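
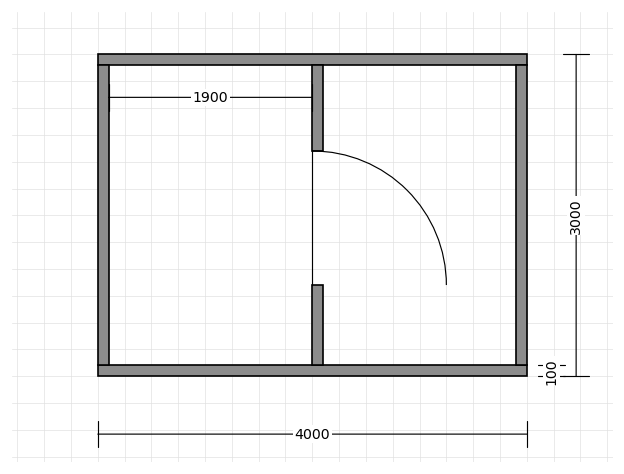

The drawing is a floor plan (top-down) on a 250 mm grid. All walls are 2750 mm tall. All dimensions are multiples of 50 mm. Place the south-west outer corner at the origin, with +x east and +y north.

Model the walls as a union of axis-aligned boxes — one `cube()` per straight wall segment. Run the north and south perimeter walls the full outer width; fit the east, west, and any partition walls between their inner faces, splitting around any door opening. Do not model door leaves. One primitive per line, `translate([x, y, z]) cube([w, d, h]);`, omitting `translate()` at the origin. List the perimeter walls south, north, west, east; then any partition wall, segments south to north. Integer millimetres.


cube([4000, 100, 2750]);
translate([0, 2900, 0]) cube([4000, 100, 2750]);
translate([0, 100, 0]) cube([100, 2800, 2750]);
translate([3900, 100, 0]) cube([100, 2800, 2750]);
translate([2000, 100, 0]) cube([100, 750, 2750]);
translate([2000, 2100, 0]) cube([100, 800, 2750]);


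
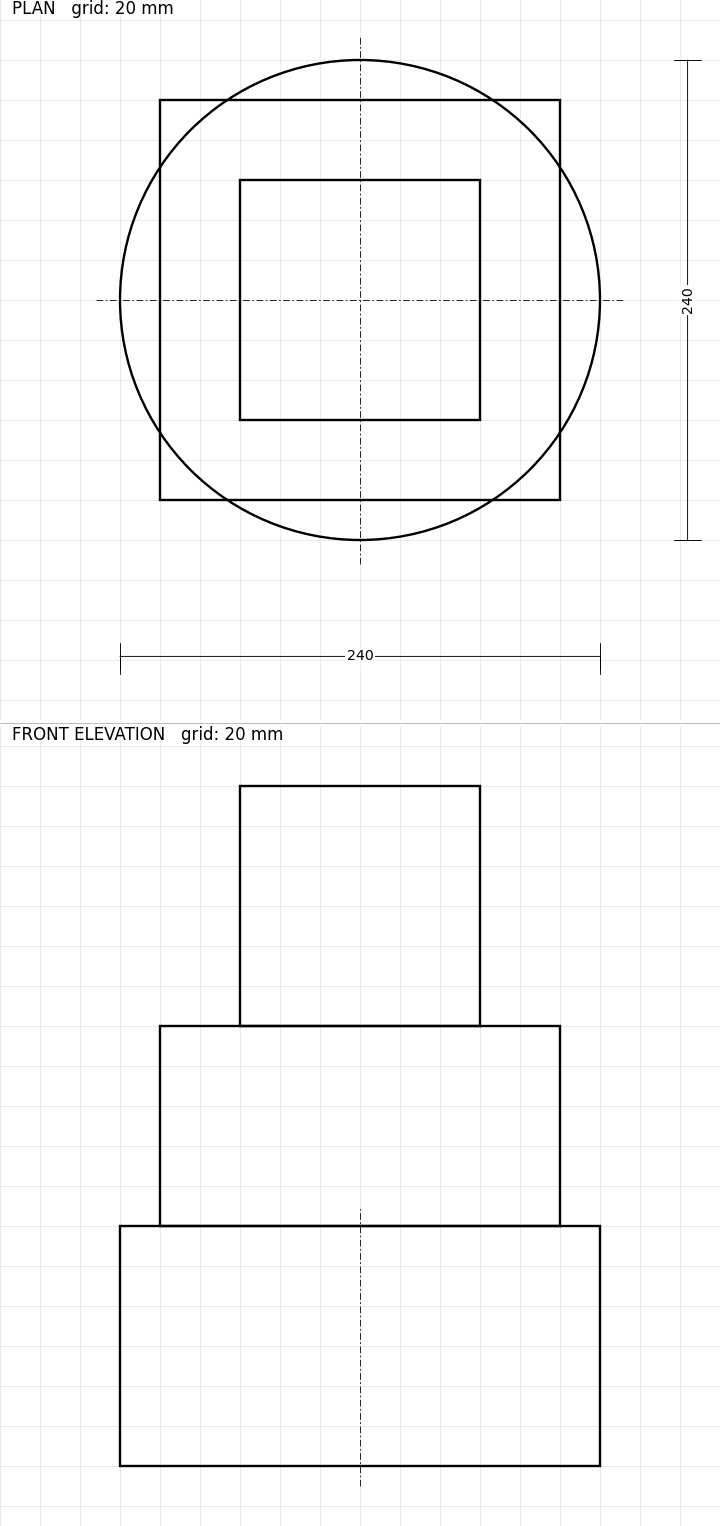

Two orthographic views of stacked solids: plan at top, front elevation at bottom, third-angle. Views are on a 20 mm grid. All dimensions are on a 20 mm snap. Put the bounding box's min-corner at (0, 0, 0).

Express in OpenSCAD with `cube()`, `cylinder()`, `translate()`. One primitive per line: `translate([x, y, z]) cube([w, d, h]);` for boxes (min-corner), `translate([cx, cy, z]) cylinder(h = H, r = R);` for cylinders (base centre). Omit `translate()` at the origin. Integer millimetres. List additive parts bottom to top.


translate([120, 120, 0]) cylinder(h = 120, r = 120);
translate([20, 20, 120]) cube([200, 200, 100]);
translate([60, 60, 220]) cube([120, 120, 120]);


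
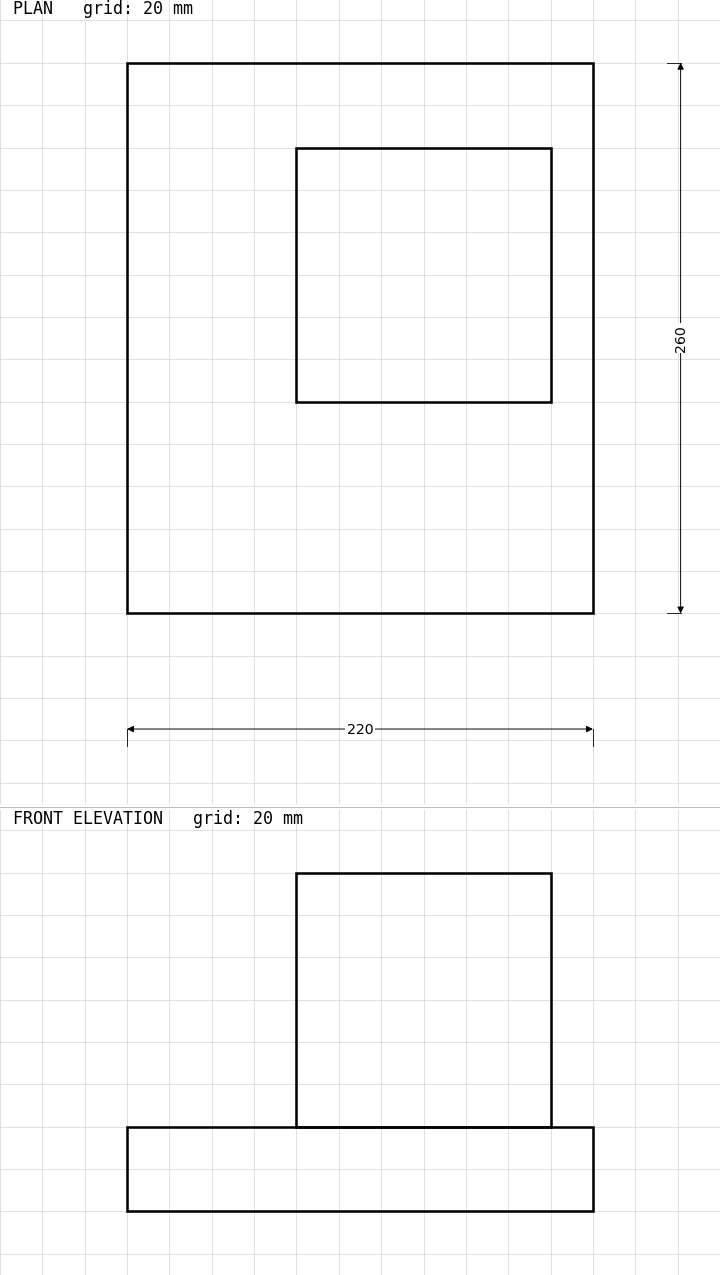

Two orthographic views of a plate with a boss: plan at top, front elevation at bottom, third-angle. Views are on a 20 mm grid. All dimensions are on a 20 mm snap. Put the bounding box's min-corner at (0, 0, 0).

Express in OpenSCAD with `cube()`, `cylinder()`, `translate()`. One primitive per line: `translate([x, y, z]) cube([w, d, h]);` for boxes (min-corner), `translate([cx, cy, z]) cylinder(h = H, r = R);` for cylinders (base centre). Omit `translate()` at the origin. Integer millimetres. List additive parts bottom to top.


cube([220, 260, 40]);
translate([80, 100, 40]) cube([120, 120, 120]);


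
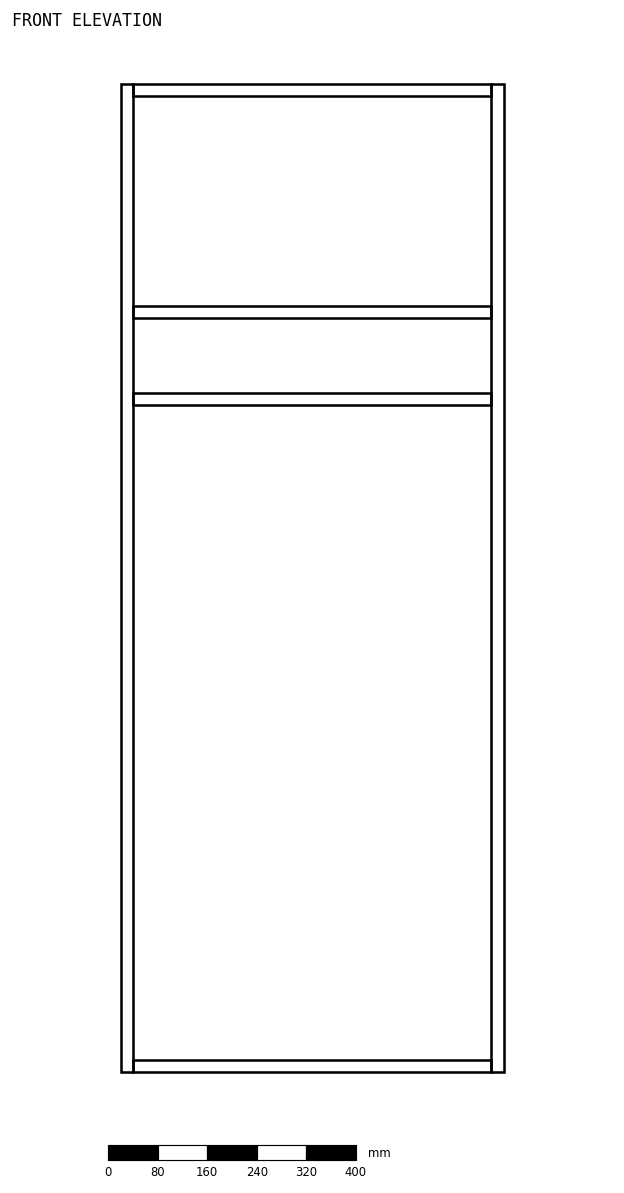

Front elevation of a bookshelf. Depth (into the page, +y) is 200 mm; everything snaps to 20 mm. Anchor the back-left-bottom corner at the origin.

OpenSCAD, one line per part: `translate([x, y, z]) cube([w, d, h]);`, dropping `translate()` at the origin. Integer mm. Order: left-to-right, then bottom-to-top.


cube([20, 200, 1600]);
translate([20, 0, 0]) cube([580, 200, 20]);
translate([20, 0, 1080]) cube([580, 200, 20]);
translate([20, 0, 1220]) cube([580, 200, 20]);
translate([20, 0, 1580]) cube([580, 200, 20]);
translate([600, 0, 0]) cube([20, 200, 1600]);


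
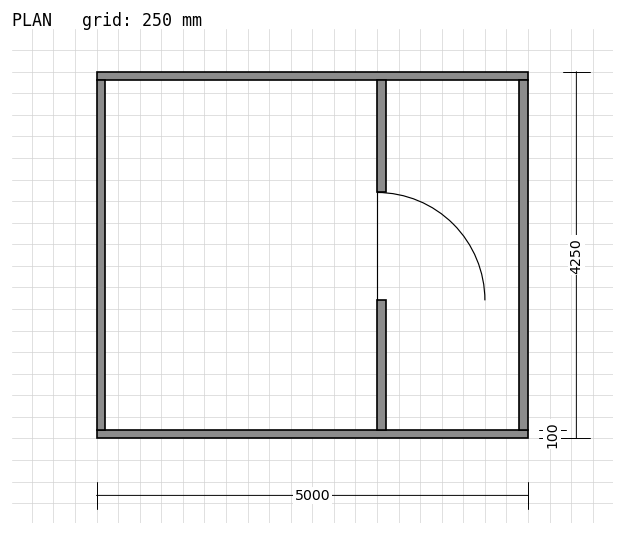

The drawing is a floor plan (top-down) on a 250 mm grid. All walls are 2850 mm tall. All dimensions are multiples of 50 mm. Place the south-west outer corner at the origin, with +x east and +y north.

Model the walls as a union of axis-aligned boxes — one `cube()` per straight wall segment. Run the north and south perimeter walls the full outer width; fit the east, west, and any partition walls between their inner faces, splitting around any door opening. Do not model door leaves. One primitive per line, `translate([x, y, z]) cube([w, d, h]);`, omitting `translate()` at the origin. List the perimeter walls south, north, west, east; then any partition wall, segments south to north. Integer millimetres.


cube([5000, 100, 2850]);
translate([0, 4150, 0]) cube([5000, 100, 2850]);
translate([0, 100, 0]) cube([100, 4050, 2850]);
translate([4900, 100, 0]) cube([100, 4050, 2850]);
translate([3250, 100, 0]) cube([100, 1500, 2850]);
translate([3250, 2850, 0]) cube([100, 1300, 2850]);


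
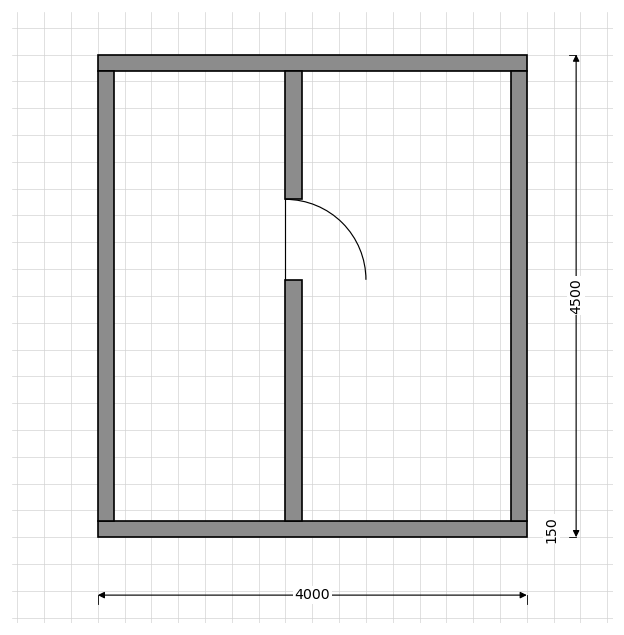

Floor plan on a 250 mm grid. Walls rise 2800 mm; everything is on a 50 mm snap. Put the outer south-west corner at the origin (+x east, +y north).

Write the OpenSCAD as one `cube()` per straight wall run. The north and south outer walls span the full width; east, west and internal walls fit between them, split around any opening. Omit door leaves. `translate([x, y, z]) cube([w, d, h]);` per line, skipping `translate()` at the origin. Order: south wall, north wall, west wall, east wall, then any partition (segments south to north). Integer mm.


cube([4000, 150, 2800]);
translate([0, 4350, 0]) cube([4000, 150, 2800]);
translate([0, 150, 0]) cube([150, 4200, 2800]);
translate([3850, 150, 0]) cube([150, 4200, 2800]);
translate([1750, 150, 0]) cube([150, 2250, 2800]);
translate([1750, 3150, 0]) cube([150, 1200, 2800]);


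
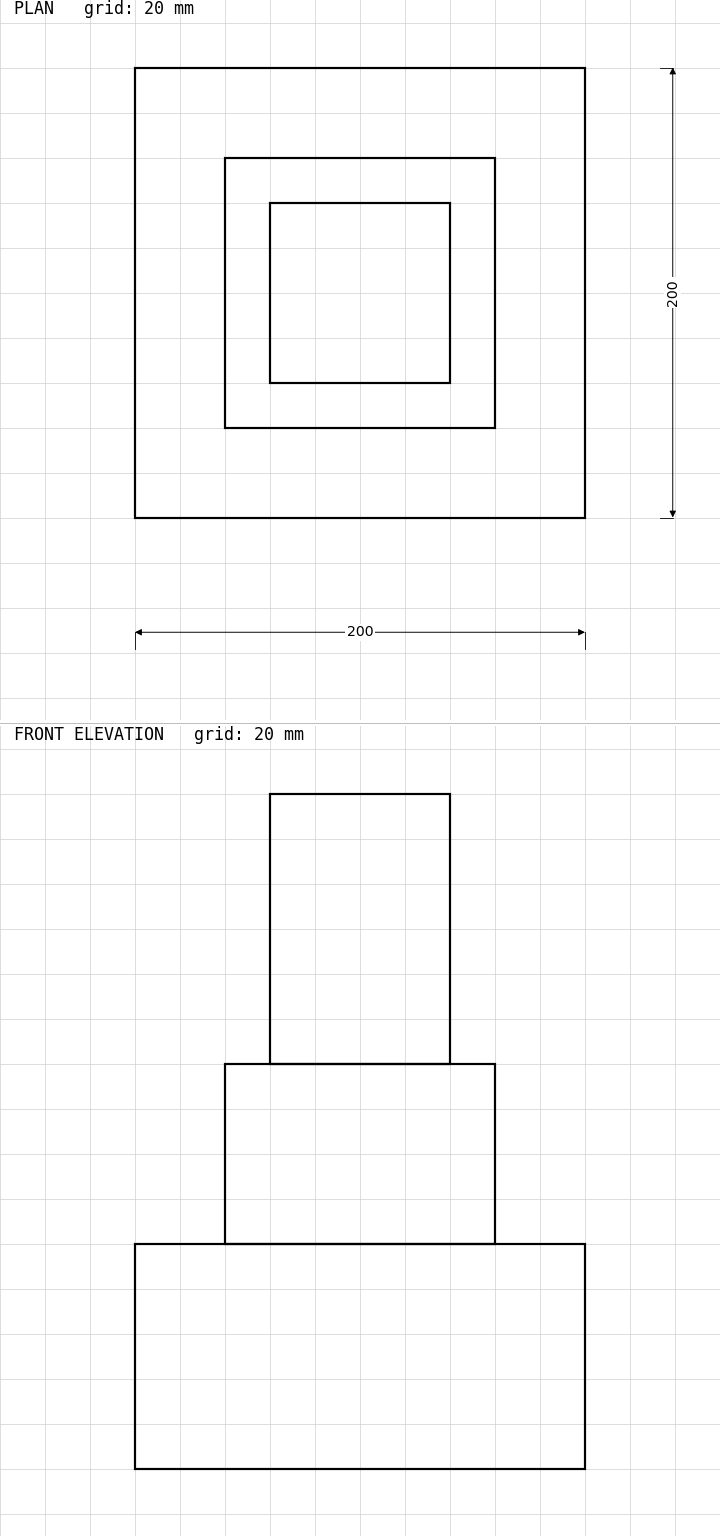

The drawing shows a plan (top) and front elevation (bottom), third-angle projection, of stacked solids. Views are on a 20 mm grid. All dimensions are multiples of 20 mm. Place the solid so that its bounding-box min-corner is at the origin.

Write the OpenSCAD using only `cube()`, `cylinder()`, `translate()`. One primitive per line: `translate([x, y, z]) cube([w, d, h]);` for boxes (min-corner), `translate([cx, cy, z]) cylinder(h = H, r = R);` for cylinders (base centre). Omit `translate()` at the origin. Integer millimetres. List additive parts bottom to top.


cube([200, 200, 100]);
translate([40, 40, 100]) cube([120, 120, 80]);
translate([60, 60, 180]) cube([80, 80, 120]);


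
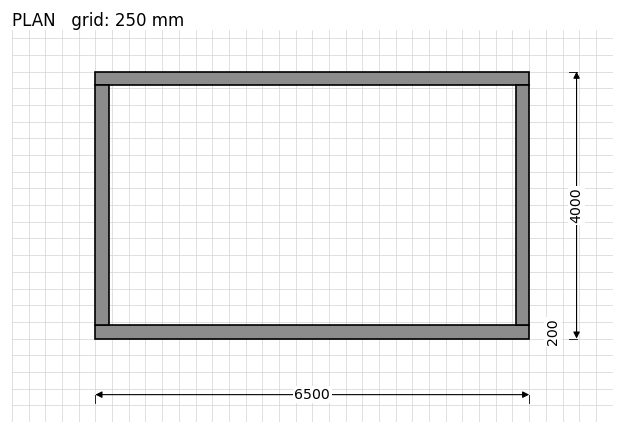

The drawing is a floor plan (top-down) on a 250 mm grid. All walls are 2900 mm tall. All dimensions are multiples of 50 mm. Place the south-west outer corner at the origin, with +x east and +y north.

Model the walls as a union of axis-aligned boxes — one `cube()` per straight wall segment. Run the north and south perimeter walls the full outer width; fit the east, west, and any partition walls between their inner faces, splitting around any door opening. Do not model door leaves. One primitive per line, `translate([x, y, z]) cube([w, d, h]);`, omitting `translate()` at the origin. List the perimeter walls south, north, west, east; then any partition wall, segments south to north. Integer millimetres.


cube([6500, 200, 2900]);
translate([0, 3800, 0]) cube([6500, 200, 2900]);
translate([0, 200, 0]) cube([200, 3600, 2900]);
translate([6300, 200, 0]) cube([200, 3600, 2900]);


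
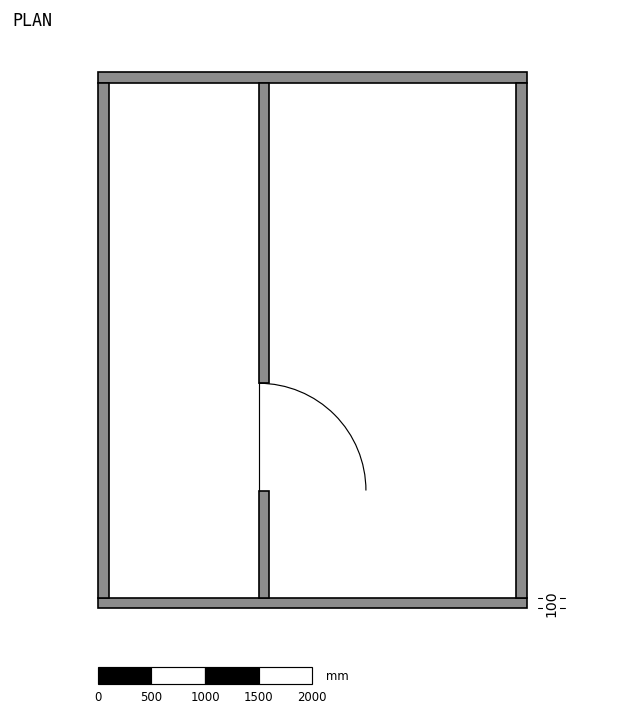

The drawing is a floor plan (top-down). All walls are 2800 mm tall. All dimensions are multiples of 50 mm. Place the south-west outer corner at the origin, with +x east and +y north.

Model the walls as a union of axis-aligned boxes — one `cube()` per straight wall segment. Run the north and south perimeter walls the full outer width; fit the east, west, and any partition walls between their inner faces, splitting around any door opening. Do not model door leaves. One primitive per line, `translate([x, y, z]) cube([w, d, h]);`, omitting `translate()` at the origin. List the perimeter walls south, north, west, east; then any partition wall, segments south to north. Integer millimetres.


cube([4000, 100, 2800]);
translate([0, 4900, 0]) cube([4000, 100, 2800]);
translate([0, 100, 0]) cube([100, 4800, 2800]);
translate([3900, 100, 0]) cube([100, 4800, 2800]);
translate([1500, 100, 0]) cube([100, 1000, 2800]);
translate([1500, 2100, 0]) cube([100, 2800, 2800]);


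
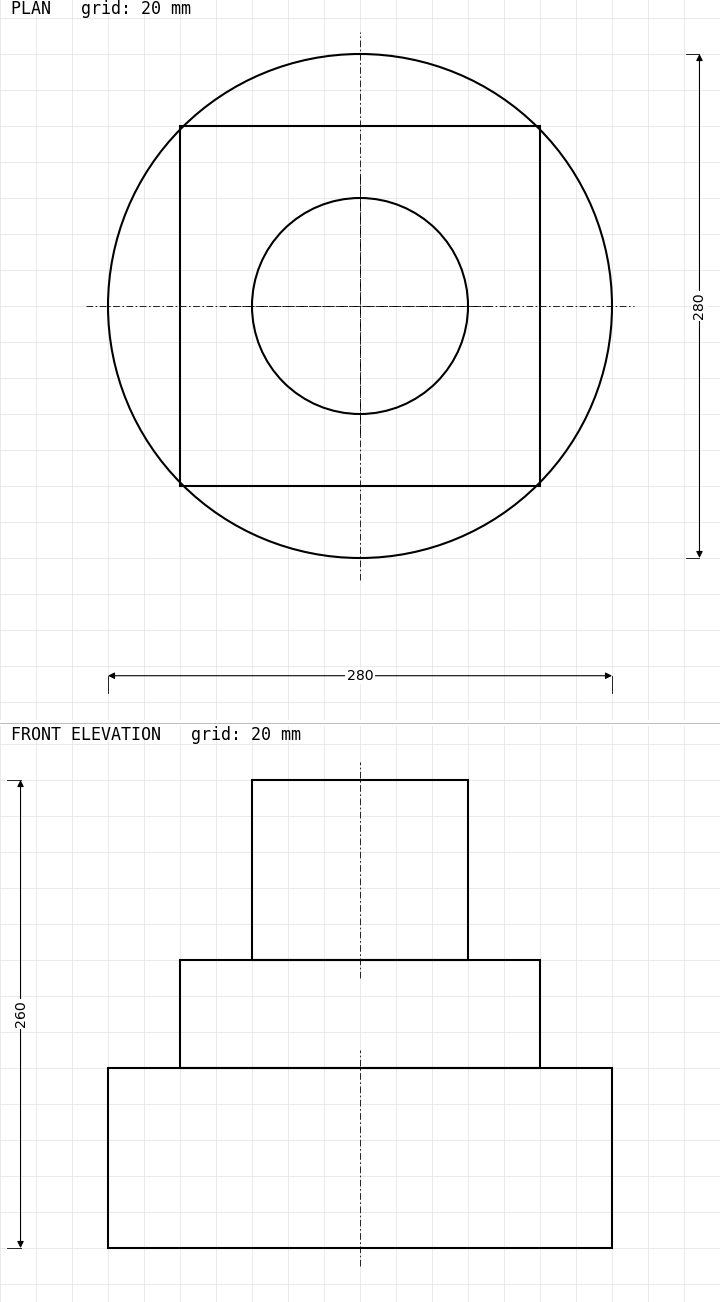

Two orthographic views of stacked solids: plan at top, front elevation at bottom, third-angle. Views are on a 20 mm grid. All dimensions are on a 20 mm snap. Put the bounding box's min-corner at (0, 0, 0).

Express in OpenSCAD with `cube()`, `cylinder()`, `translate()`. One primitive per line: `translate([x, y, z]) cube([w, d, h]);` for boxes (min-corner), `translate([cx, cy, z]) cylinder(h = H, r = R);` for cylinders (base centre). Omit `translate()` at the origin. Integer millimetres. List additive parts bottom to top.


translate([140, 140, 0]) cylinder(h = 100, r = 140);
translate([40, 40, 100]) cube([200, 200, 60]);
translate([140, 140, 160]) cylinder(h = 100, r = 60);


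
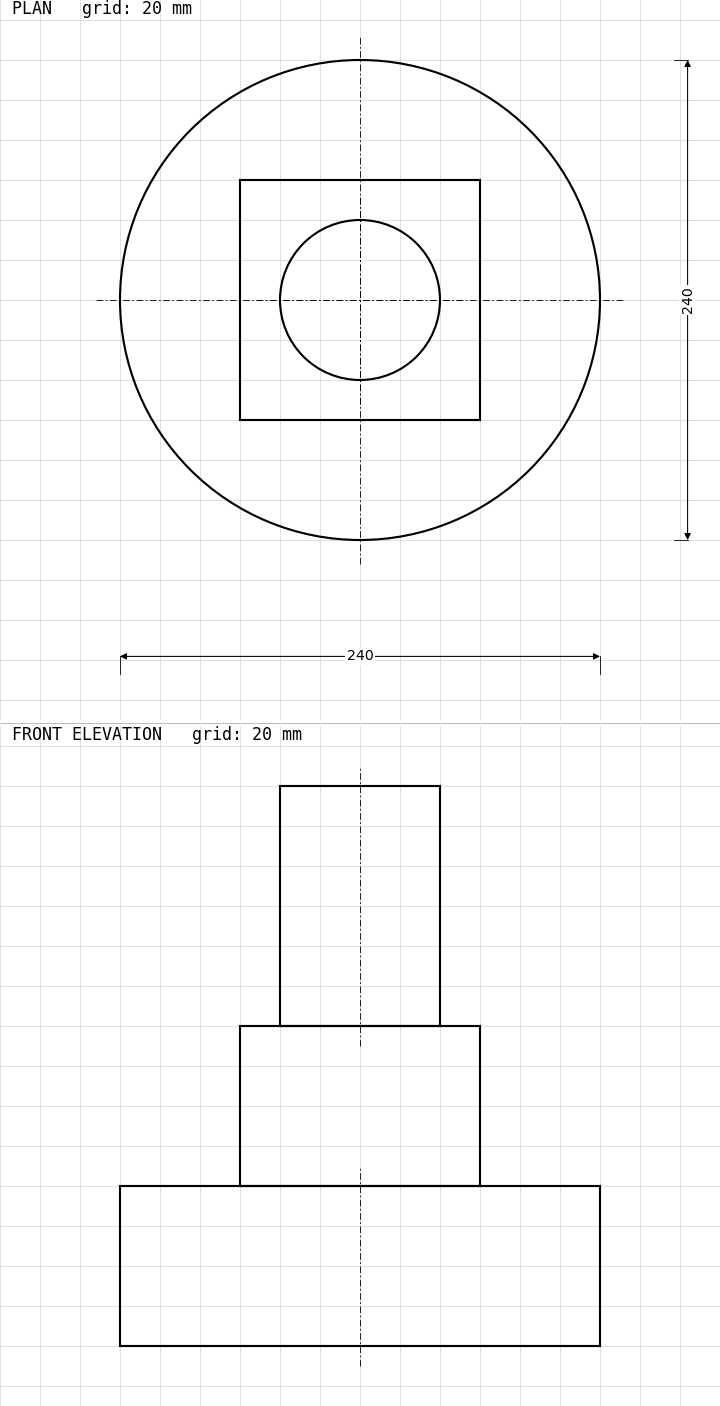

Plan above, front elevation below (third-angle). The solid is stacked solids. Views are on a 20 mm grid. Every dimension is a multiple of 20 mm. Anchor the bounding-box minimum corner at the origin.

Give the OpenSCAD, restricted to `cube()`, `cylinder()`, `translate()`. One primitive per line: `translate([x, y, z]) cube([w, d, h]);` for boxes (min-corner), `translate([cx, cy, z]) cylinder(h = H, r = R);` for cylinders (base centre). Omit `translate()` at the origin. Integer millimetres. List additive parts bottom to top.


translate([120, 120, 0]) cylinder(h = 80, r = 120);
translate([60, 60, 80]) cube([120, 120, 80]);
translate([120, 120, 160]) cylinder(h = 120, r = 40);


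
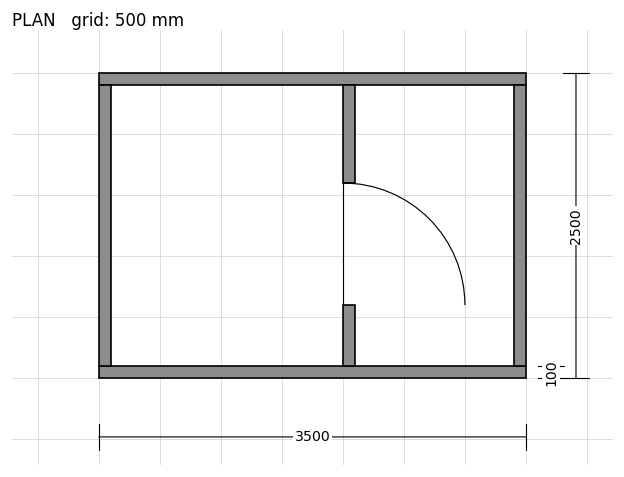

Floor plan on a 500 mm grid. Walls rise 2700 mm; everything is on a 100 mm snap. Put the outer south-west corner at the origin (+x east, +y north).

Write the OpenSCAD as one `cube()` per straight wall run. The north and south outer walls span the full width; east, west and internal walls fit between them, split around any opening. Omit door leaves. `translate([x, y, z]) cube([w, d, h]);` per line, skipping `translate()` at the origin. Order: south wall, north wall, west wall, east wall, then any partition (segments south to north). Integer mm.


cube([3500, 100, 2700]);
translate([0, 2400, 0]) cube([3500, 100, 2700]);
translate([0, 100, 0]) cube([100, 2300, 2700]);
translate([3400, 100, 0]) cube([100, 2300, 2700]);
translate([2000, 100, 0]) cube([100, 500, 2700]);
translate([2000, 1600, 0]) cube([100, 800, 2700]);


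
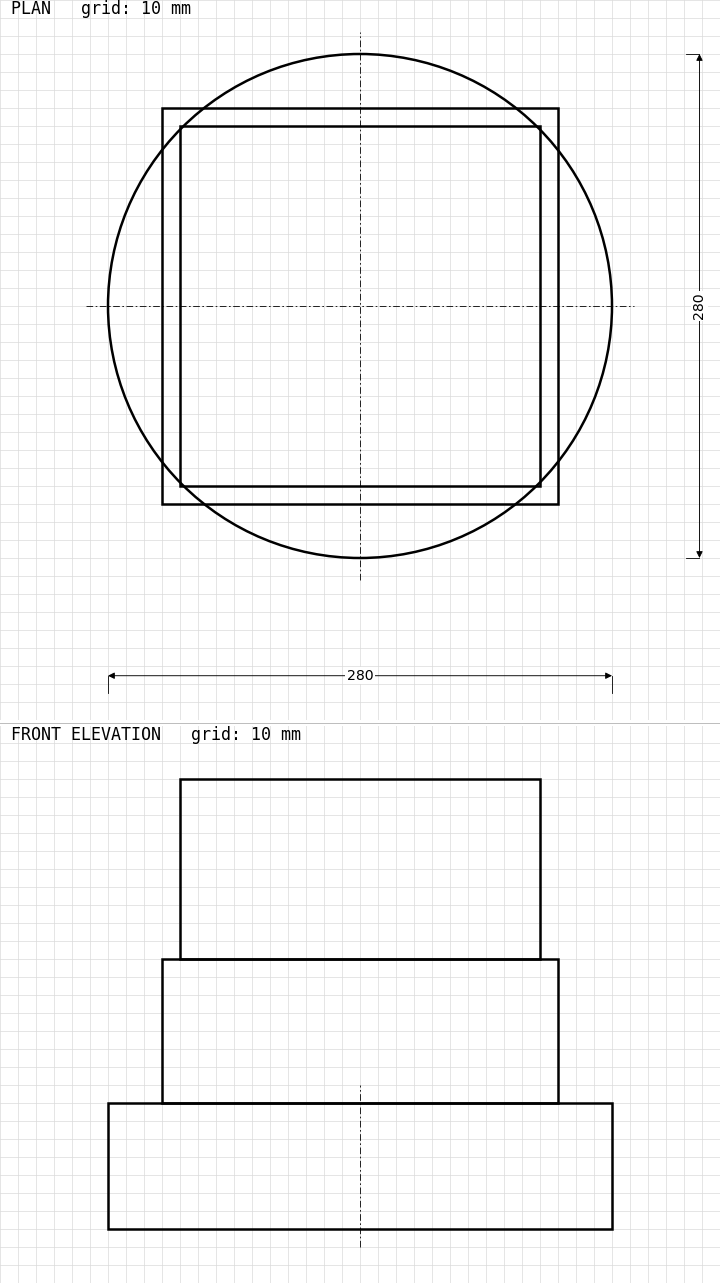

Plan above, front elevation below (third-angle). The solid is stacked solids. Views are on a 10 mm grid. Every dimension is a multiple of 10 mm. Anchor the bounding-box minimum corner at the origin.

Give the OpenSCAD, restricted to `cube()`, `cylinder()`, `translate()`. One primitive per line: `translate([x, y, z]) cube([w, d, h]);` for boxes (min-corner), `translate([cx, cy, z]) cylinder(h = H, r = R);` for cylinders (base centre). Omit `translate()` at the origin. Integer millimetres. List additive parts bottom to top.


translate([140, 140, 0]) cylinder(h = 70, r = 140);
translate([30, 30, 70]) cube([220, 220, 80]);
translate([40, 40, 150]) cube([200, 200, 100]);


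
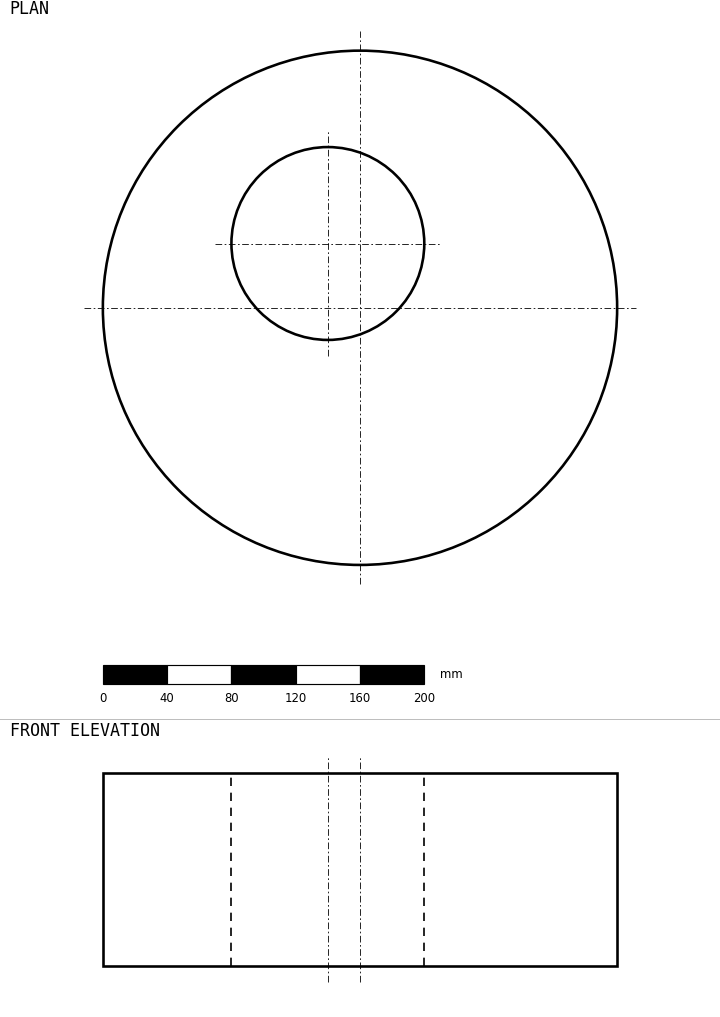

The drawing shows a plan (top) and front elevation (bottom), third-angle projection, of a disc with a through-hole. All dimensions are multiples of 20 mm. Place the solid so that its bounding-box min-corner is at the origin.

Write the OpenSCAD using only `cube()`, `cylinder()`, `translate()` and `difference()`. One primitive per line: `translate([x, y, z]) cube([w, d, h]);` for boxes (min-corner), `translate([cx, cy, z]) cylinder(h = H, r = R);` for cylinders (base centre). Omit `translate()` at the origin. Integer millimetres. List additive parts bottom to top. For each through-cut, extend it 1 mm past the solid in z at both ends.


difference() {
  translate([160, 160, 0]) cylinder(h = 120, r = 160);
  translate([140, 200, -1]) cylinder(h = 122, r = 60);
}


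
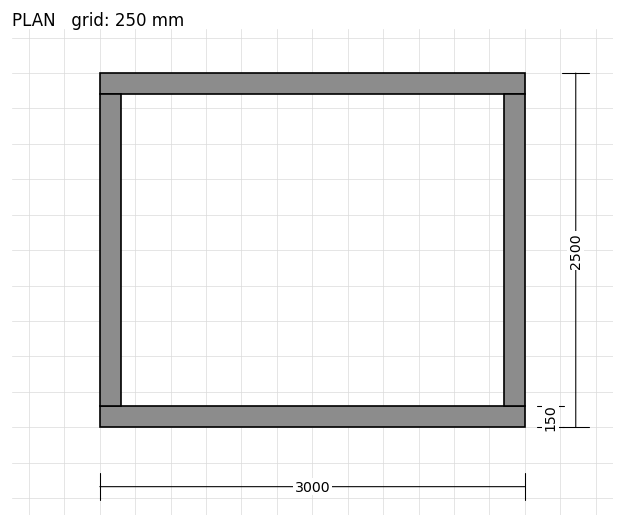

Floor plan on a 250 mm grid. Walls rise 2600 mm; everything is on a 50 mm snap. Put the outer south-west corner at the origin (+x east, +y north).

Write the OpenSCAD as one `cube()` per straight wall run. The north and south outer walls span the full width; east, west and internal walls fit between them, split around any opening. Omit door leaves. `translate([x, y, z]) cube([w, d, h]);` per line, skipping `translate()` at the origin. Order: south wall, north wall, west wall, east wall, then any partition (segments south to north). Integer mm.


cube([3000, 150, 2600]);
translate([0, 2350, 0]) cube([3000, 150, 2600]);
translate([0, 150, 0]) cube([150, 2200, 2600]);
translate([2850, 150, 0]) cube([150, 2200, 2600]);


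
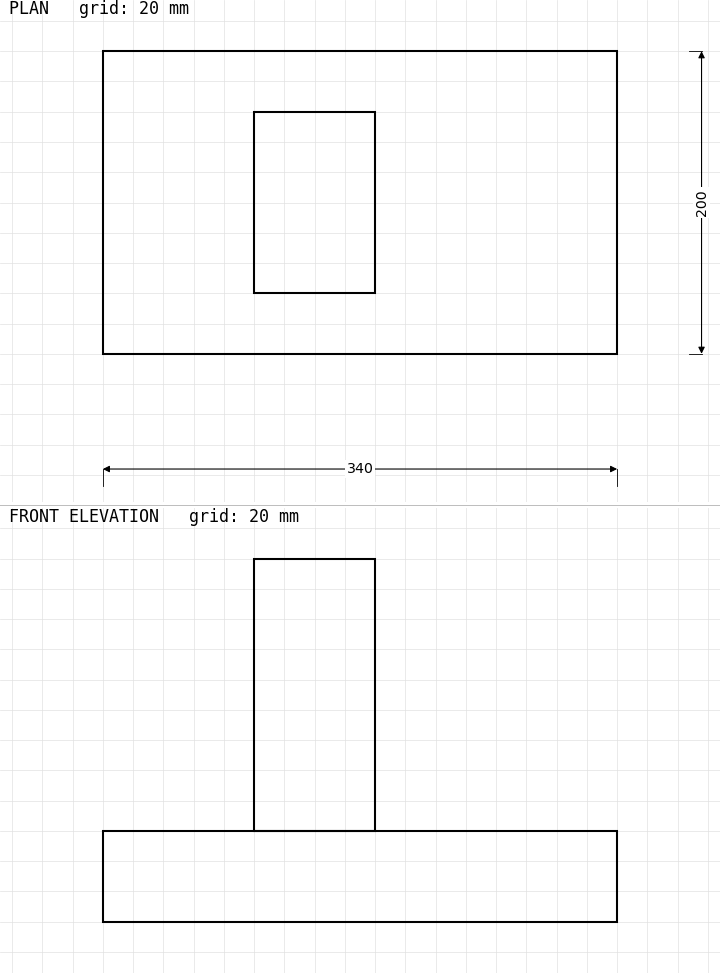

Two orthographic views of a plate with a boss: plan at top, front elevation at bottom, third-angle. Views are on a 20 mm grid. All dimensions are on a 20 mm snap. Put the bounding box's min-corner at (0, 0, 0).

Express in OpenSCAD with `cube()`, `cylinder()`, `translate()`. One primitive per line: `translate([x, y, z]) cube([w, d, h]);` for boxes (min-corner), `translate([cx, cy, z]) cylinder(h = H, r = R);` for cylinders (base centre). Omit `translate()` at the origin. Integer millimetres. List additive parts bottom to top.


cube([340, 200, 60]);
translate([100, 40, 60]) cube([80, 120, 180]);


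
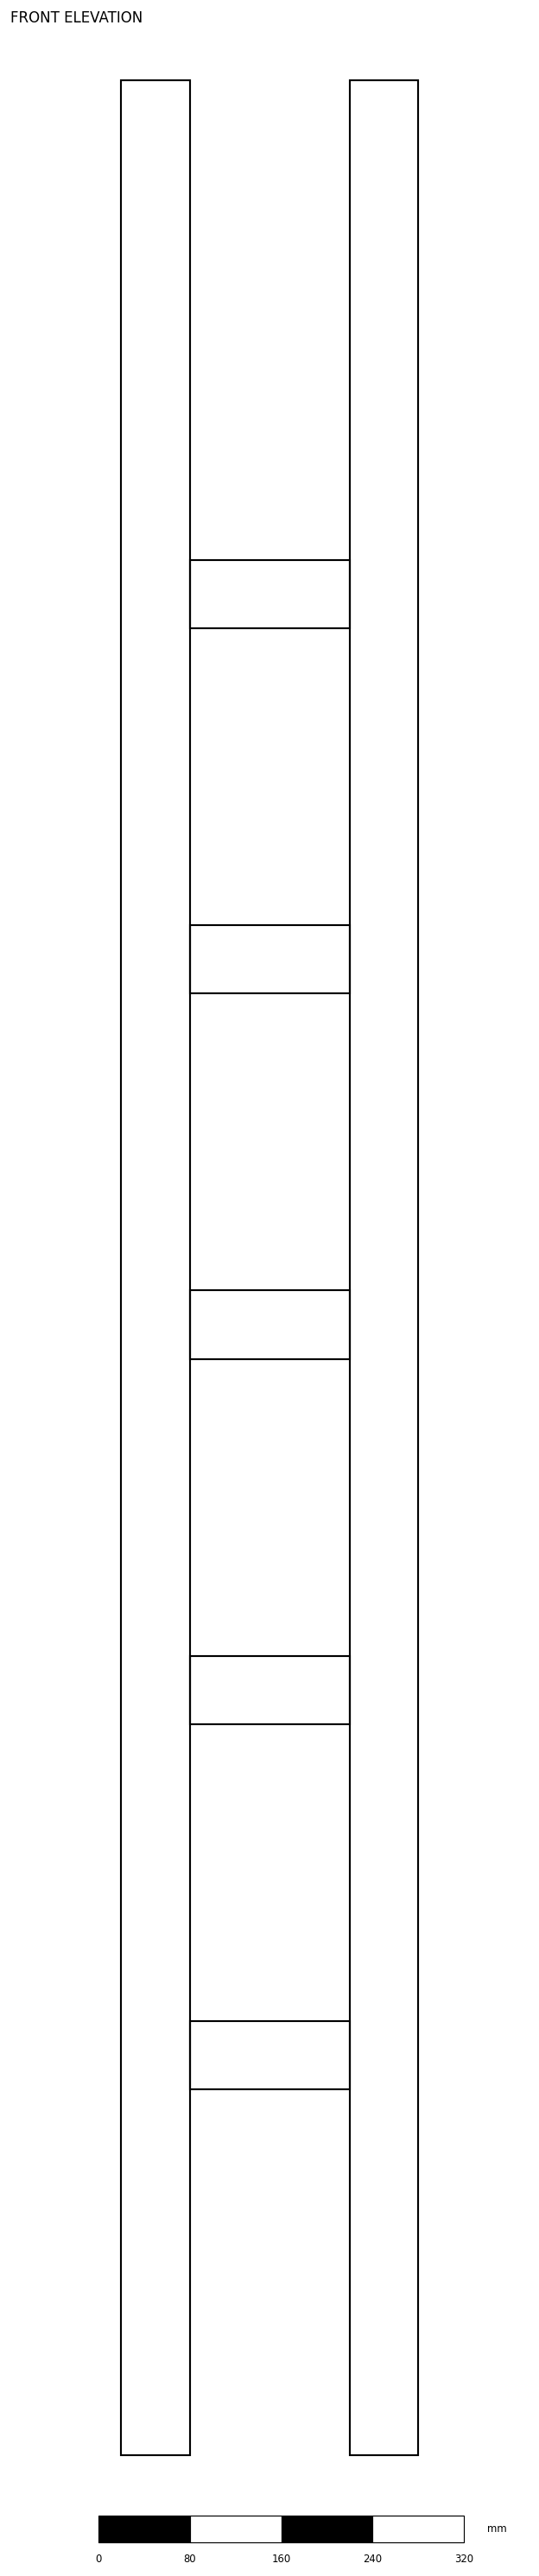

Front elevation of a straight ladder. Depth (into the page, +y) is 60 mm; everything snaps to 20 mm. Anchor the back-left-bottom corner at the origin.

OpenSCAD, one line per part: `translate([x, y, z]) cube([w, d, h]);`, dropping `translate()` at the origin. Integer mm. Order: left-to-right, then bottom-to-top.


cube([60, 60, 2080]);
translate([60, 0, 320]) cube([140, 60, 60]);
translate([60, 0, 640]) cube([140, 60, 60]);
translate([60, 0, 960]) cube([140, 60, 60]);
translate([60, 0, 1280]) cube([140, 60, 60]);
translate([60, 0, 1600]) cube([140, 60, 60]);
translate([200, 0, 0]) cube([60, 60, 2080]);


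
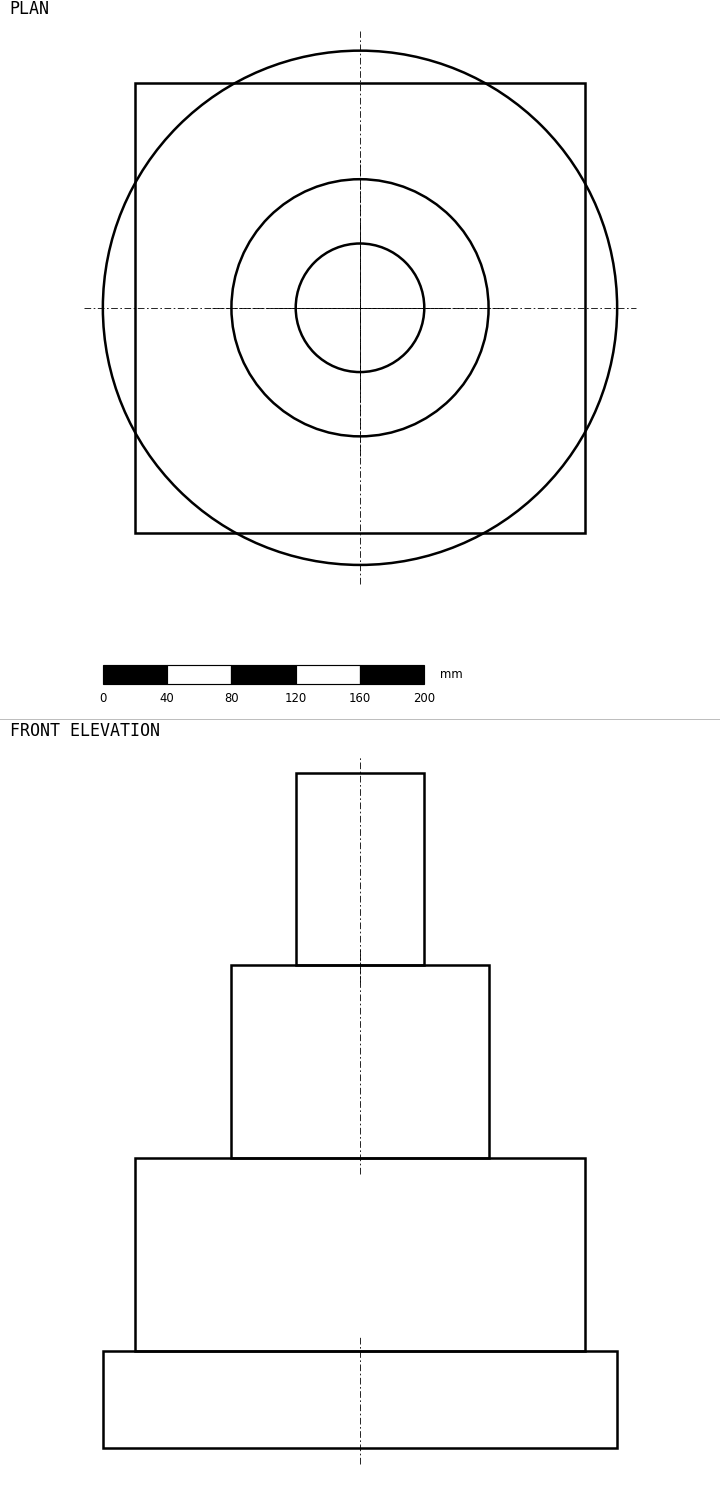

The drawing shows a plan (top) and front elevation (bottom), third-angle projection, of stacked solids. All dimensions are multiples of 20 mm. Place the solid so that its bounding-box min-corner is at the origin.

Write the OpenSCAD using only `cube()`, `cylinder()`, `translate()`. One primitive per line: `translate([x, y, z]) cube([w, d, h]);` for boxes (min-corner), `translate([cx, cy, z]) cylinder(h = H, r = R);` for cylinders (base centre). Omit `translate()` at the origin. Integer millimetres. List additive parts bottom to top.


translate([160, 160, 0]) cylinder(h = 60, r = 160);
translate([20, 20, 60]) cube([280, 280, 120]);
translate([160, 160, 180]) cylinder(h = 120, r = 80);
translate([160, 160, 300]) cylinder(h = 120, r = 40);


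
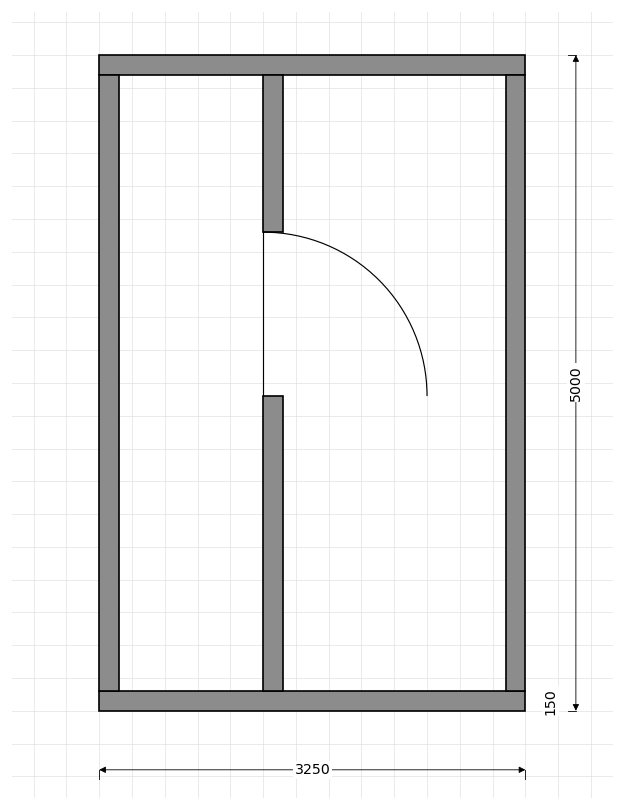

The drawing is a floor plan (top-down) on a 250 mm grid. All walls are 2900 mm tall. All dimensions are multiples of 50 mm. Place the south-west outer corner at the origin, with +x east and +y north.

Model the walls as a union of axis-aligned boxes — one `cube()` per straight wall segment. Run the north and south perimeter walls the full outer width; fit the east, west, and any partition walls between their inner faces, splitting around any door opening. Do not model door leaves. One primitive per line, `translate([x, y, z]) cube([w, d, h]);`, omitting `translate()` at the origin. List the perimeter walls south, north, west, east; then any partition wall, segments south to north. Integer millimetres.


cube([3250, 150, 2900]);
translate([0, 4850, 0]) cube([3250, 150, 2900]);
translate([0, 150, 0]) cube([150, 4700, 2900]);
translate([3100, 150, 0]) cube([150, 4700, 2900]);
translate([1250, 150, 0]) cube([150, 2250, 2900]);
translate([1250, 3650, 0]) cube([150, 1200, 2900]);


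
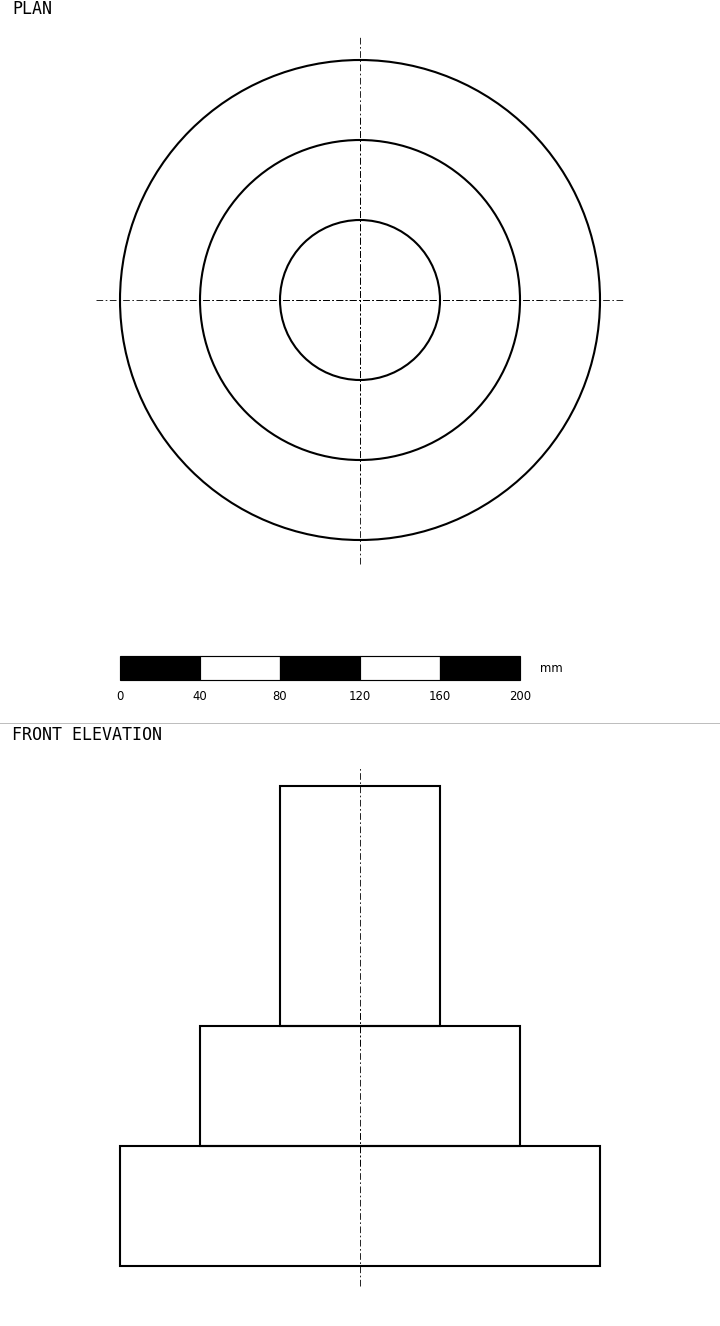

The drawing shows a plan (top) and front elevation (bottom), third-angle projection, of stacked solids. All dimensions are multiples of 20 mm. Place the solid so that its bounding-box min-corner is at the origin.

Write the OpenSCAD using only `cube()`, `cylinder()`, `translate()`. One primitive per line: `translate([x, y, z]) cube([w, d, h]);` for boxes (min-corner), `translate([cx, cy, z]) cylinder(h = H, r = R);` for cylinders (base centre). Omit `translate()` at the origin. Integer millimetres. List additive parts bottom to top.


translate([120, 120, 0]) cylinder(h = 60, r = 120);
translate([120, 120, 60]) cylinder(h = 60, r = 80);
translate([120, 120, 120]) cylinder(h = 120, r = 40);


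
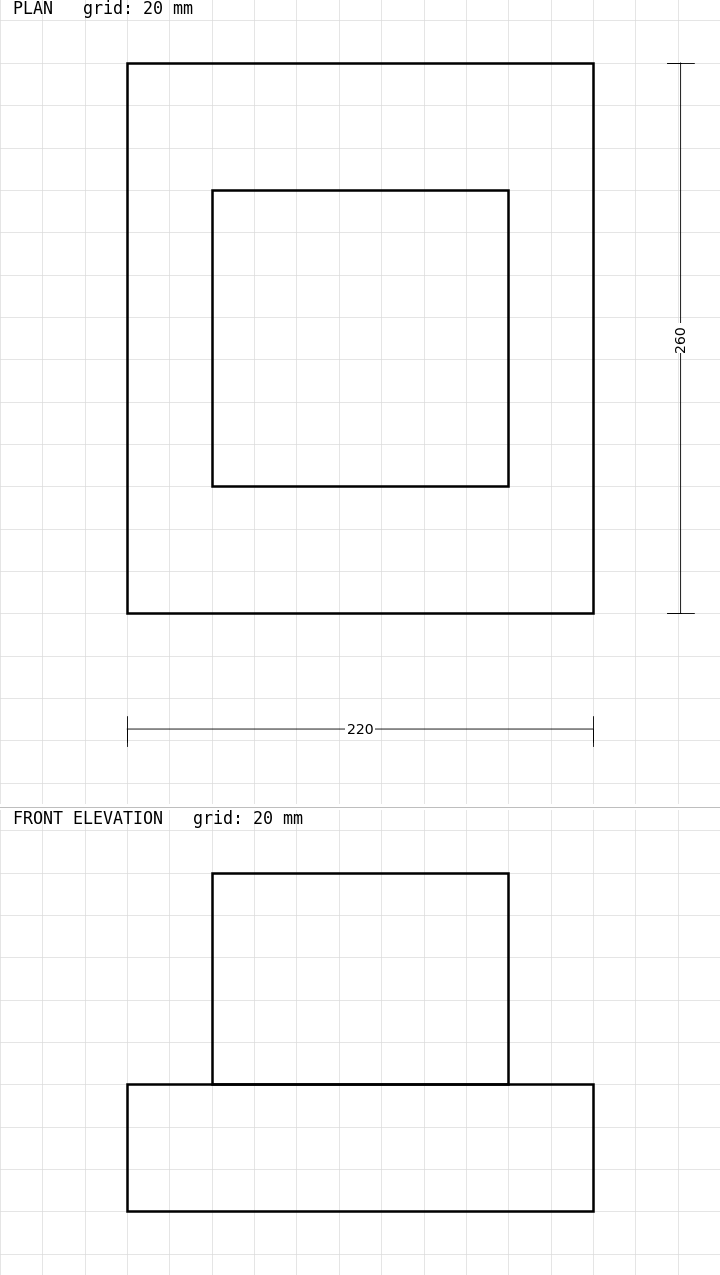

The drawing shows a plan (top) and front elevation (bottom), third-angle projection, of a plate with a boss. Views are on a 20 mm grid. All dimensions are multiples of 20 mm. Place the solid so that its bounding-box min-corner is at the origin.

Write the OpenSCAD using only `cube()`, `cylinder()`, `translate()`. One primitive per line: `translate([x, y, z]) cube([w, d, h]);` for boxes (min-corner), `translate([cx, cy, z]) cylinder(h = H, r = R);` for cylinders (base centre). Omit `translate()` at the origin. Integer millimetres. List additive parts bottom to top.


cube([220, 260, 60]);
translate([40, 60, 60]) cube([140, 140, 100]);


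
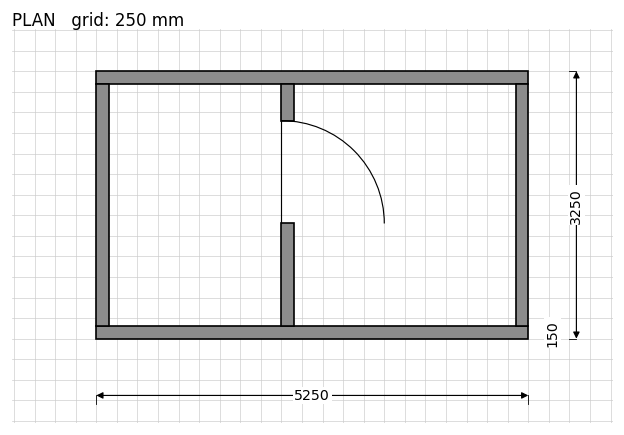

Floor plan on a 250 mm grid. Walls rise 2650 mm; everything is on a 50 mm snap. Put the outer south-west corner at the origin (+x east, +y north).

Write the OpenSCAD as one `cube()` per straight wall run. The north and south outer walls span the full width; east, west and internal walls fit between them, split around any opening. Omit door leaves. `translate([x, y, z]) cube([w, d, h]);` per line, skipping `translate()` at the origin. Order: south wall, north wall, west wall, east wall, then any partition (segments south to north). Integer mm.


cube([5250, 150, 2650]);
translate([0, 3100, 0]) cube([5250, 150, 2650]);
translate([0, 150, 0]) cube([150, 2950, 2650]);
translate([5100, 150, 0]) cube([150, 2950, 2650]);
translate([2250, 150, 0]) cube([150, 1250, 2650]);
translate([2250, 2650, 0]) cube([150, 450, 2650]);


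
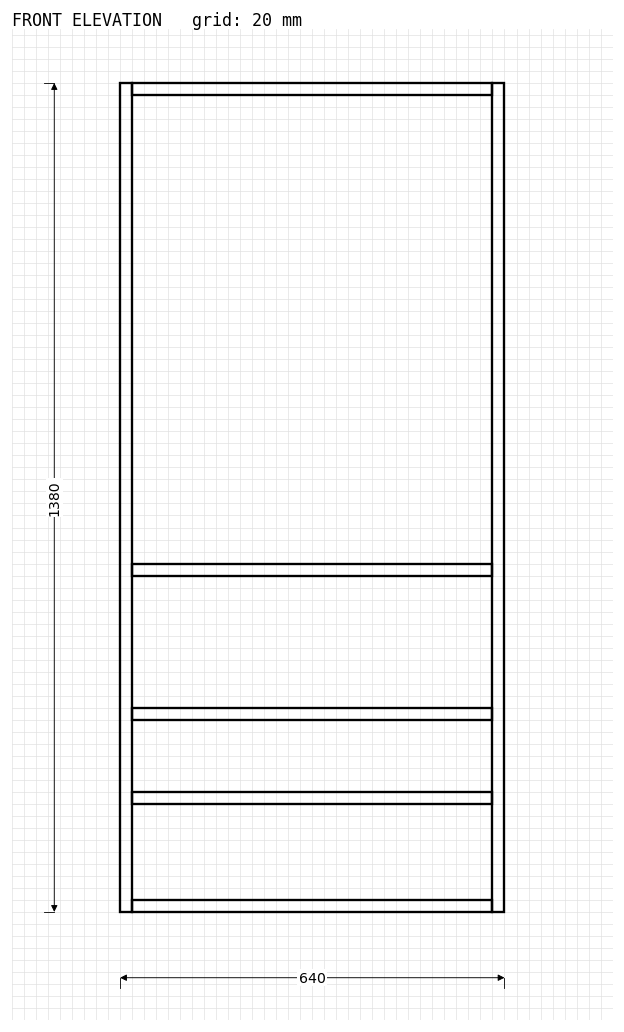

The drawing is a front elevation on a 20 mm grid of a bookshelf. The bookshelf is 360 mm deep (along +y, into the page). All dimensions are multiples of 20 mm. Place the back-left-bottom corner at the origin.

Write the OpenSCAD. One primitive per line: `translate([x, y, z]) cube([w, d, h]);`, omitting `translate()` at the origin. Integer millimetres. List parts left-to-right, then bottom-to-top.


cube([20, 360, 1380]);
translate([20, 0, 0]) cube([600, 360, 20]);
translate([20, 0, 180]) cube([600, 360, 20]);
translate([20, 0, 320]) cube([600, 360, 20]);
translate([20, 0, 560]) cube([600, 360, 20]);
translate([20, 0, 1360]) cube([600, 360, 20]);
translate([620, 0, 0]) cube([20, 360, 1380]);


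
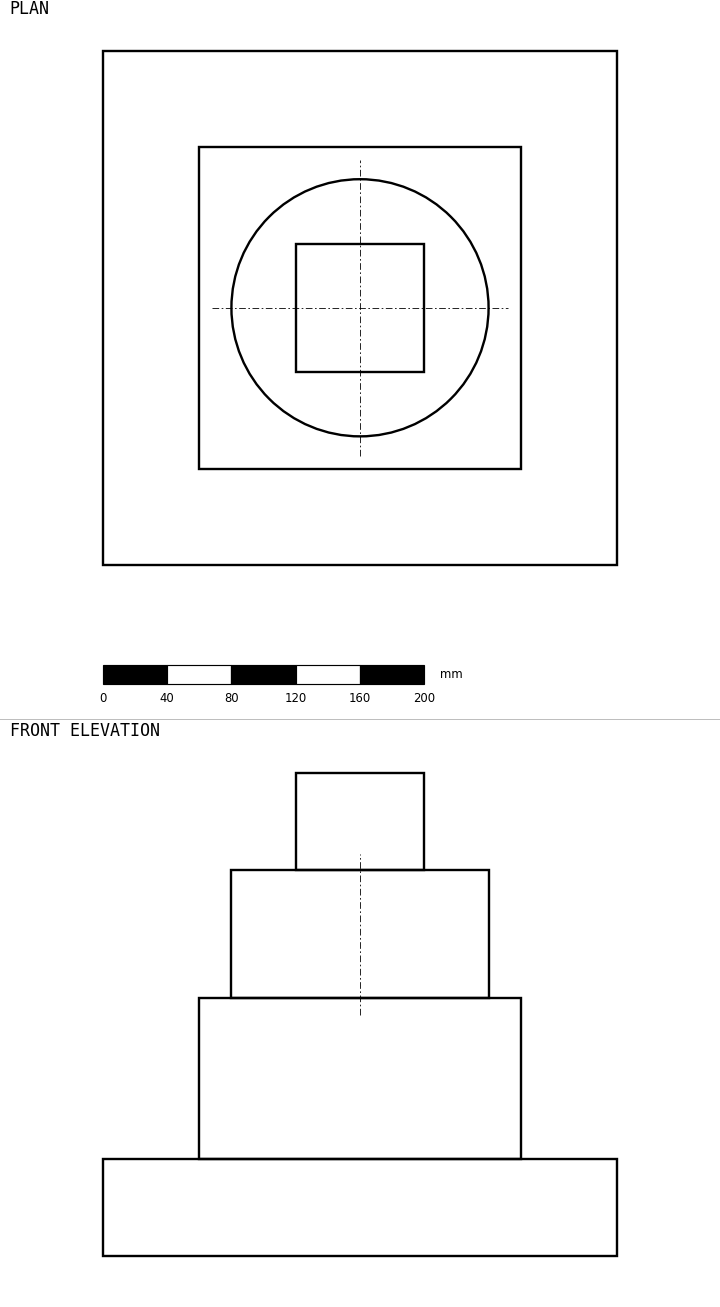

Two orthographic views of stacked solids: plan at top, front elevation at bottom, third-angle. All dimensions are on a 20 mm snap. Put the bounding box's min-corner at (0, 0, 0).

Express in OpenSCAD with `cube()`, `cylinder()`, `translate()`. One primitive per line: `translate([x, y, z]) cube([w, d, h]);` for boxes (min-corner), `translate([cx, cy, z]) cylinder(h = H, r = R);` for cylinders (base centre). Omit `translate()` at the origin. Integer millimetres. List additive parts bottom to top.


cube([320, 320, 60]);
translate([60, 60, 60]) cube([200, 200, 100]);
translate([160, 160, 160]) cylinder(h = 80, r = 80);
translate([120, 120, 240]) cube([80, 80, 60]);


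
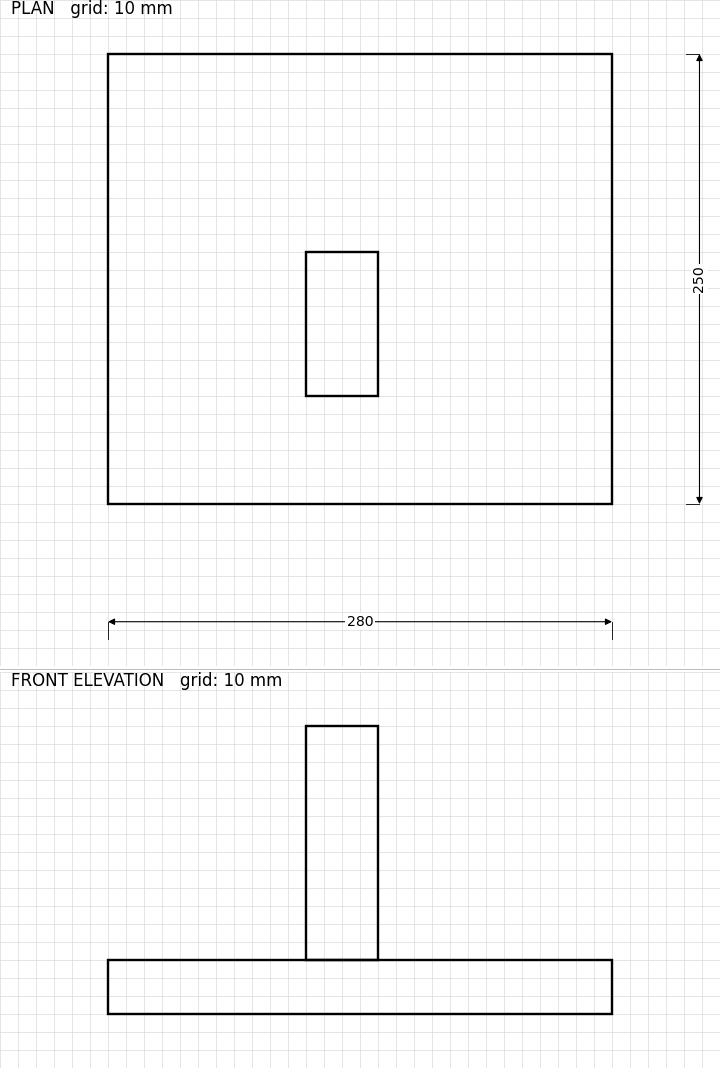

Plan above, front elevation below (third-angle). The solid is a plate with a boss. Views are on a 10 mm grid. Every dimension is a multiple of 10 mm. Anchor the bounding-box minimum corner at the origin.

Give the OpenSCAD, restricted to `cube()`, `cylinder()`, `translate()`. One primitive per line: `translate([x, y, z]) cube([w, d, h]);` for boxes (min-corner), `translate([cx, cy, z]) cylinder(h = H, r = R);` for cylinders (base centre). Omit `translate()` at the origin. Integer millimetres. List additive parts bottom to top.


cube([280, 250, 30]);
translate([110, 60, 30]) cube([40, 80, 130]);


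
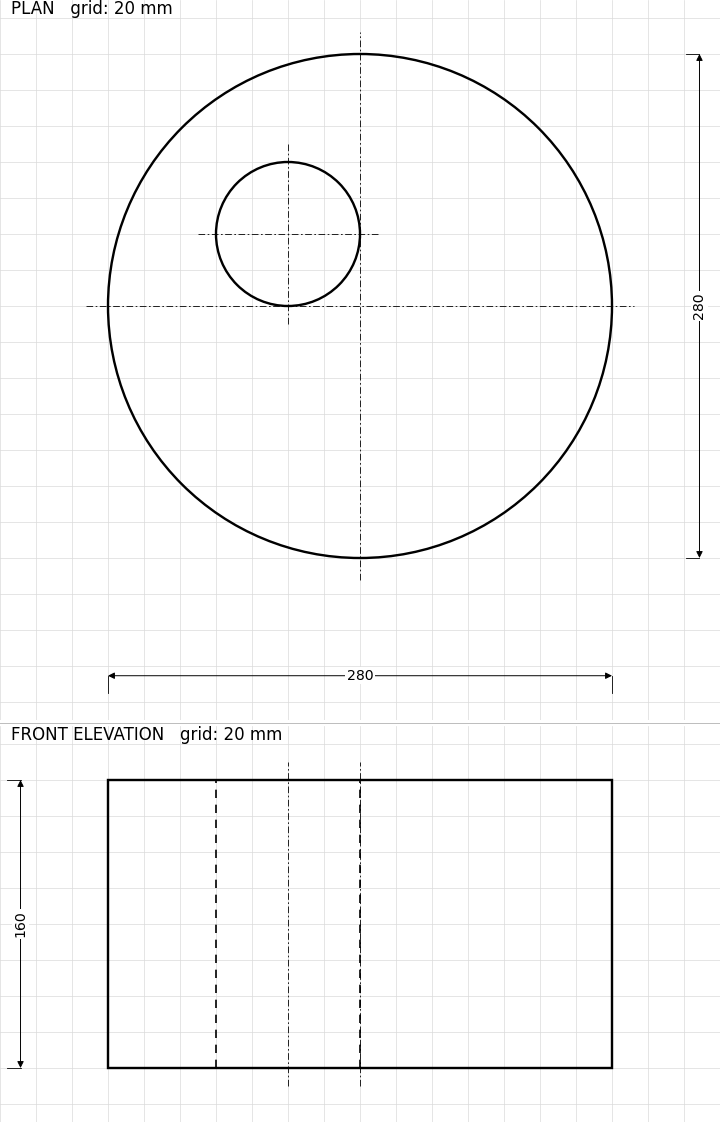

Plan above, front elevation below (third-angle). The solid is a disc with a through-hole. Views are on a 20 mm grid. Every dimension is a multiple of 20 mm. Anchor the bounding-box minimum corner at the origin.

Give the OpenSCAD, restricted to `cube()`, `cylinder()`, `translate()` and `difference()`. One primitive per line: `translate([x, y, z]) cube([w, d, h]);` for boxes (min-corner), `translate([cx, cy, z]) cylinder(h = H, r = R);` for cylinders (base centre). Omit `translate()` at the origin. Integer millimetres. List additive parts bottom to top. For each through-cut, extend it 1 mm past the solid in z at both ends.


difference() {
  translate([140, 140, 0]) cylinder(h = 160, r = 140);
  translate([100, 180, -1]) cylinder(h = 162, r = 40);
}


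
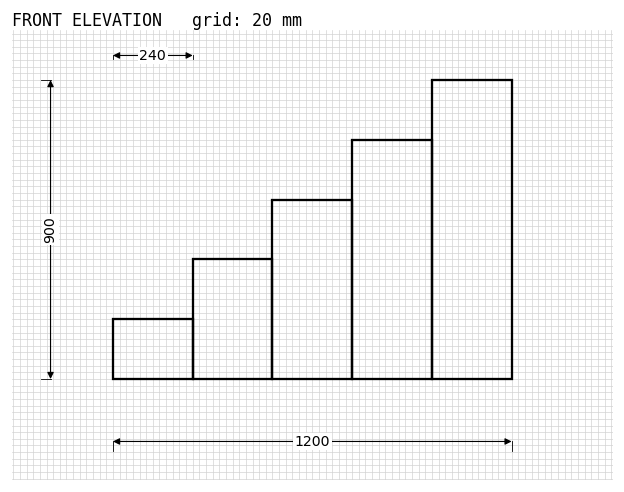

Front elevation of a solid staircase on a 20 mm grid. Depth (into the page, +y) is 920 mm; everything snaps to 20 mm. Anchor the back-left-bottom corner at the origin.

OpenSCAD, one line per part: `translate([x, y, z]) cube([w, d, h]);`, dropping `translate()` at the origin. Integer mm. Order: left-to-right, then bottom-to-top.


cube([240, 920, 180]);
translate([240, 0, 0]) cube([240, 920, 360]);
translate([480, 0, 0]) cube([240, 920, 540]);
translate([720, 0, 0]) cube([240, 920, 720]);
translate([960, 0, 0]) cube([240, 920, 900]);


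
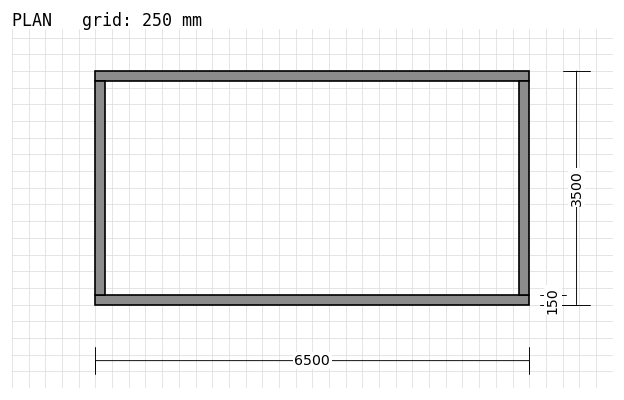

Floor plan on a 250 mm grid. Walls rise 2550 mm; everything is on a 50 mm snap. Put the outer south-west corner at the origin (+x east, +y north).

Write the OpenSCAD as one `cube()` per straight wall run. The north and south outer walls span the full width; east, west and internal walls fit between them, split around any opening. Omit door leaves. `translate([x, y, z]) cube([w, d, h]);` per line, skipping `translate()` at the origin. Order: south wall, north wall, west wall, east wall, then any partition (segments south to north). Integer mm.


cube([6500, 150, 2550]);
translate([0, 3350, 0]) cube([6500, 150, 2550]);
translate([0, 150, 0]) cube([150, 3200, 2550]);
translate([6350, 150, 0]) cube([150, 3200, 2550]);


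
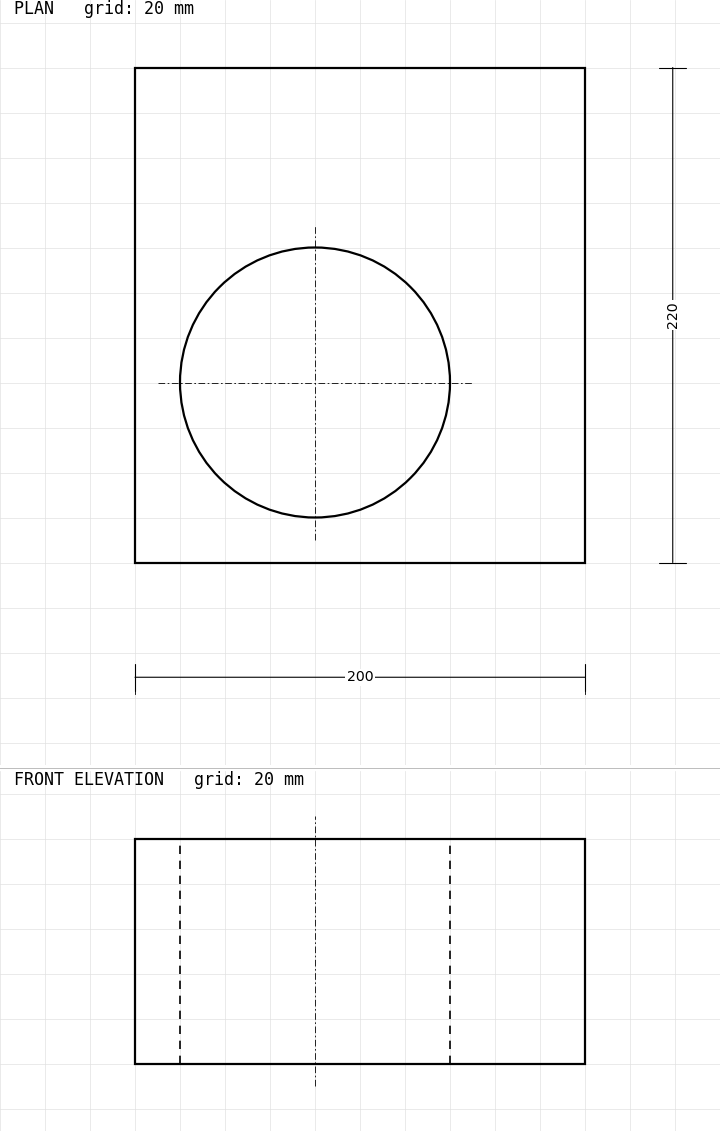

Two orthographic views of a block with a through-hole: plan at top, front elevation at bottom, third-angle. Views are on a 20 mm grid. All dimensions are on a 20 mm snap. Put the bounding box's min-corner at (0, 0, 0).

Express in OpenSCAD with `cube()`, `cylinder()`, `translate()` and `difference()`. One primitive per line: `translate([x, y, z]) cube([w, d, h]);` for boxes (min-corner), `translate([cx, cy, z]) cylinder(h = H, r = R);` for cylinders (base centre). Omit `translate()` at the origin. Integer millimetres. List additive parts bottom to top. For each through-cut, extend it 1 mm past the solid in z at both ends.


difference() {
  cube([200, 220, 100]);
  translate([80, 80, -1]) cylinder(h = 102, r = 60);
}


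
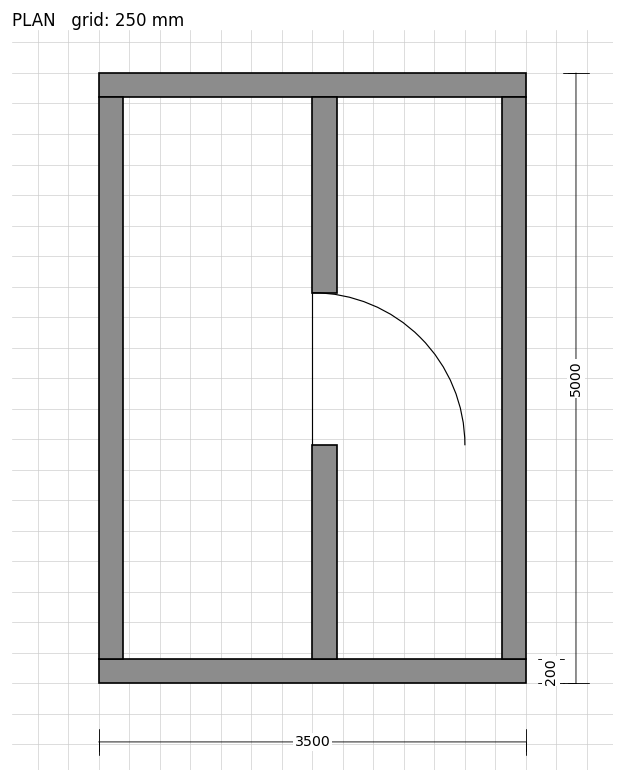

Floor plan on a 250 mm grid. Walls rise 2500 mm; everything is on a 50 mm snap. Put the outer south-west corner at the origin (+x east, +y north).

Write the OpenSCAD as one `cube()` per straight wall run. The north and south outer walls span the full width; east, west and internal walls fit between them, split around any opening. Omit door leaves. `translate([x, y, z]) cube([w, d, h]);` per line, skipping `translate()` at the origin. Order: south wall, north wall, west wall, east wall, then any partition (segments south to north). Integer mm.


cube([3500, 200, 2500]);
translate([0, 4800, 0]) cube([3500, 200, 2500]);
translate([0, 200, 0]) cube([200, 4600, 2500]);
translate([3300, 200, 0]) cube([200, 4600, 2500]);
translate([1750, 200, 0]) cube([200, 1750, 2500]);
translate([1750, 3200, 0]) cube([200, 1600, 2500]);


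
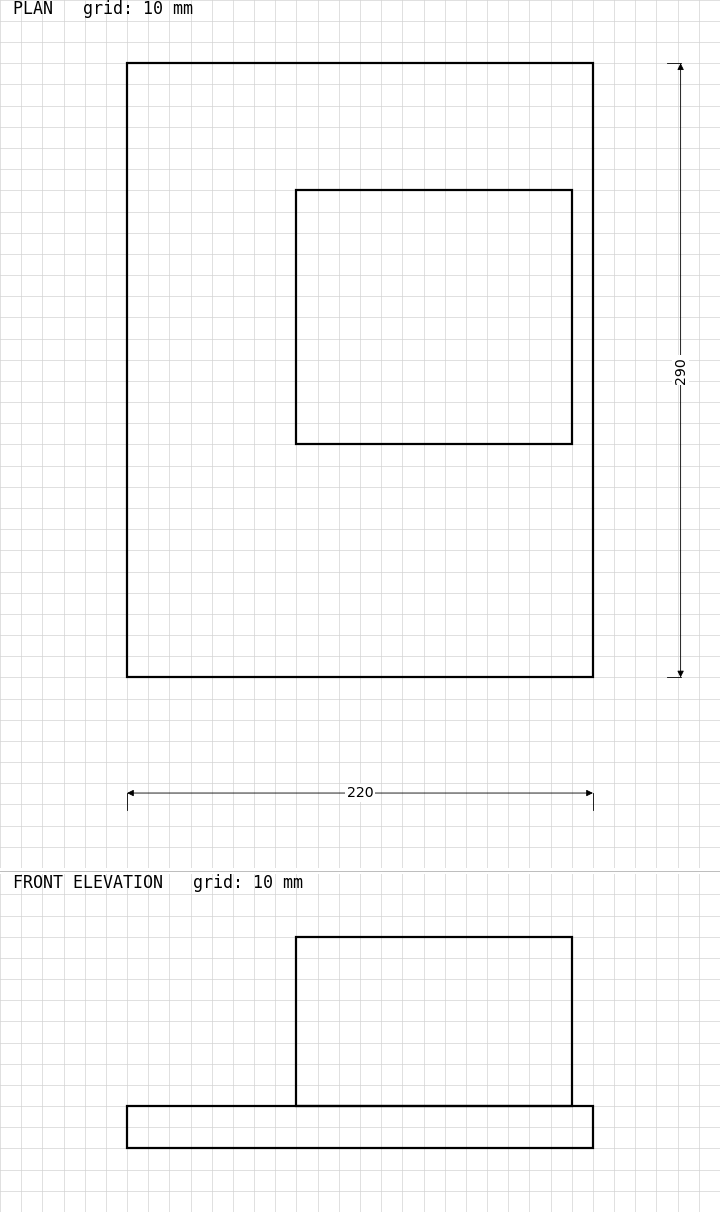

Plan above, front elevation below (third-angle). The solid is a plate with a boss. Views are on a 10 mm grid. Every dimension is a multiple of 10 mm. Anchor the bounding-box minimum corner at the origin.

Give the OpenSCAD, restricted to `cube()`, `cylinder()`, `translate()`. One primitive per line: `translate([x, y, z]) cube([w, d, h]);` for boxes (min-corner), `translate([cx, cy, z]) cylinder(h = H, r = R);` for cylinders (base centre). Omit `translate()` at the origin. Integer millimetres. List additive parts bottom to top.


cube([220, 290, 20]);
translate([80, 110, 20]) cube([130, 120, 80]);


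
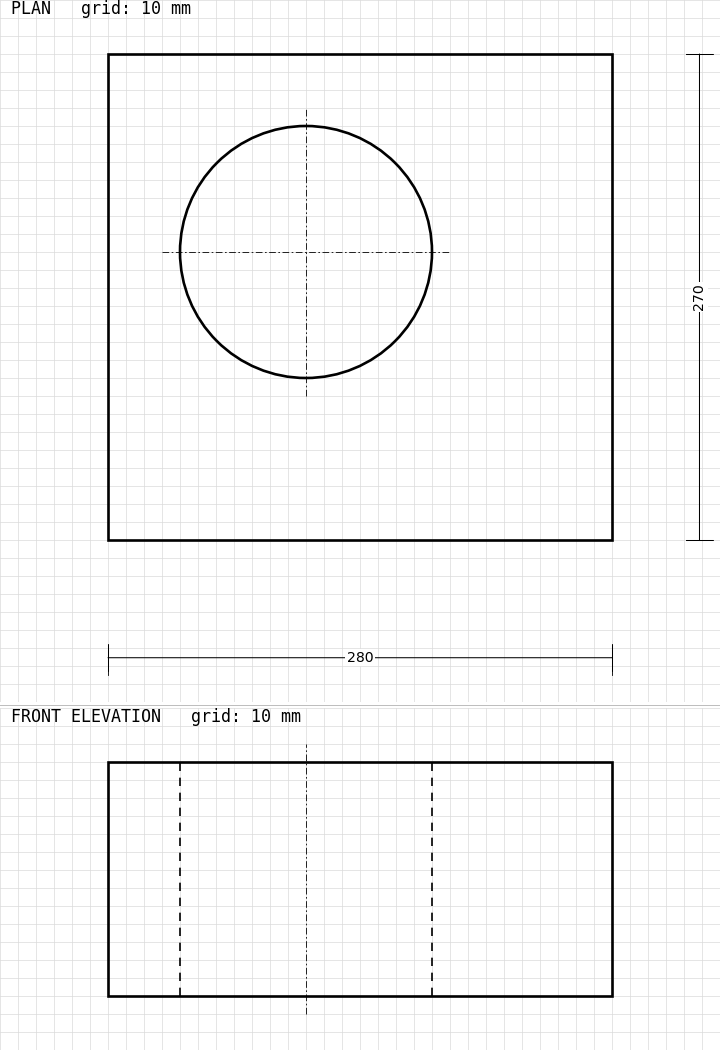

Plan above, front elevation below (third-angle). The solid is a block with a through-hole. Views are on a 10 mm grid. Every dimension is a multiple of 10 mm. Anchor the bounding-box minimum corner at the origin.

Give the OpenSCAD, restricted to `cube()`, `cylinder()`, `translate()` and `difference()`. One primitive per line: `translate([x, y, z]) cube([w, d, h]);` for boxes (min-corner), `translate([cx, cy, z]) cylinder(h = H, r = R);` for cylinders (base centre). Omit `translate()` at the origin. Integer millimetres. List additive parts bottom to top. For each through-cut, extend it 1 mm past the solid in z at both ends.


difference() {
  cube([280, 270, 130]);
  translate([110, 160, -1]) cylinder(h = 132, r = 70);
}


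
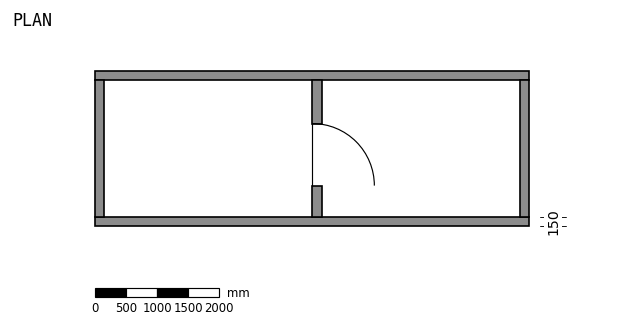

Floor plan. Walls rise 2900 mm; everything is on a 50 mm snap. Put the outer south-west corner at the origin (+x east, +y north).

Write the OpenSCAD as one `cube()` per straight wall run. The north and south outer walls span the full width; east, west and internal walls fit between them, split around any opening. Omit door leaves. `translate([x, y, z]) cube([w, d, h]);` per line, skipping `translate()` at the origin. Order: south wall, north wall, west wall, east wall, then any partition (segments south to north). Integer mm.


cube([7000, 150, 2900]);
translate([0, 2350, 0]) cube([7000, 150, 2900]);
translate([0, 150, 0]) cube([150, 2200, 2900]);
translate([6850, 150, 0]) cube([150, 2200, 2900]);
translate([3500, 150, 0]) cube([150, 500, 2900]);
translate([3500, 1650, 0]) cube([150, 700, 2900]);
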